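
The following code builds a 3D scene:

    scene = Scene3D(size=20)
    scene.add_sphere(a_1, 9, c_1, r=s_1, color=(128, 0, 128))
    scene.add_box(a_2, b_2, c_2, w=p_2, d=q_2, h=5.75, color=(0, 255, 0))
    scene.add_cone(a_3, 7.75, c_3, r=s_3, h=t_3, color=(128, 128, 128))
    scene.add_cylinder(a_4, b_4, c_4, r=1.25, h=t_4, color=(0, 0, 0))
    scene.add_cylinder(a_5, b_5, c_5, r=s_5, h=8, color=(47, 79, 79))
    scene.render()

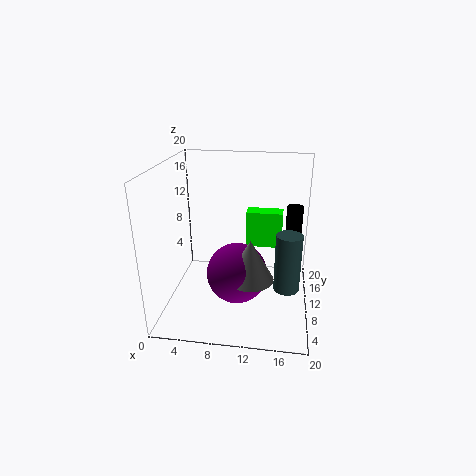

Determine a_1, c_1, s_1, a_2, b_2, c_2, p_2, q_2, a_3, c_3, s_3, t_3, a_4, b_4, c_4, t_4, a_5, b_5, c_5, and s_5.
a_1 = 10; c_1 = 5; s_1 = 4.25; a_2 = 10.25; b_2 = 16.75; c_2 = 5.5; p_2 = 5.75; q_2 = 2.75; a_3 = 12; c_3 = 5; s_3 = 3.25; t_3 = 5.75; a_4 = 17.75; b_4 = 16.5; c_4 = 4; t_4 = 8.75; a_5 = 17; b_5 = 8; c_5 = 3.75; s_5 = 1.75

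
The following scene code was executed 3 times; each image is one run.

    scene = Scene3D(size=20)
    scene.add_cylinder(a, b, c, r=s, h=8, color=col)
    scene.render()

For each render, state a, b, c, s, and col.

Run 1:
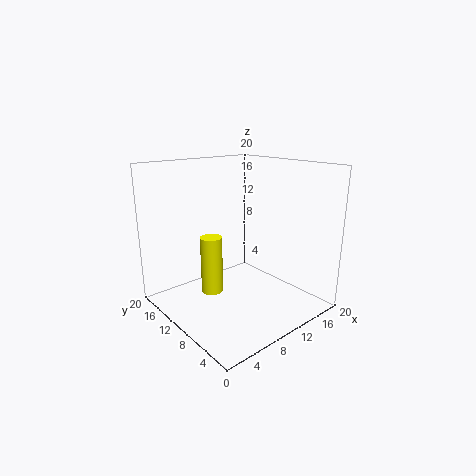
a = 6.5
b = 11.5
c = 2.5
s = 1.5
col = 'yellow'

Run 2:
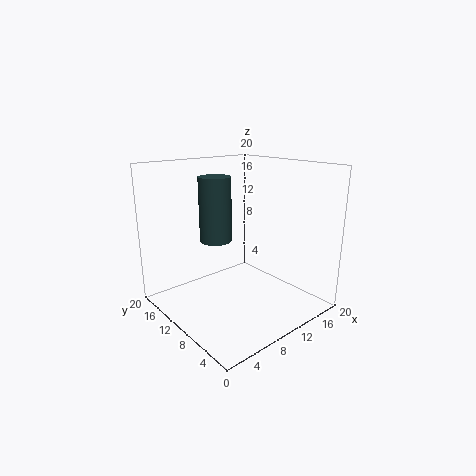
a = 5.5
b = 9
c = 11
s = 2
col = 'darkslategray'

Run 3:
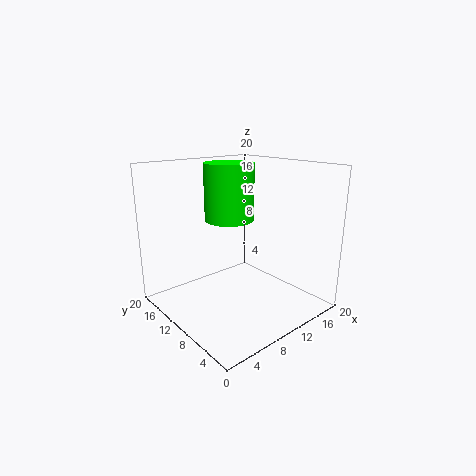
a = 10.5
b = 12.5
c = 12
s = 3.5
col = 'lime'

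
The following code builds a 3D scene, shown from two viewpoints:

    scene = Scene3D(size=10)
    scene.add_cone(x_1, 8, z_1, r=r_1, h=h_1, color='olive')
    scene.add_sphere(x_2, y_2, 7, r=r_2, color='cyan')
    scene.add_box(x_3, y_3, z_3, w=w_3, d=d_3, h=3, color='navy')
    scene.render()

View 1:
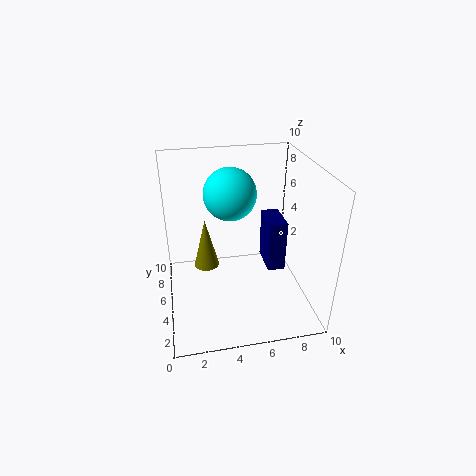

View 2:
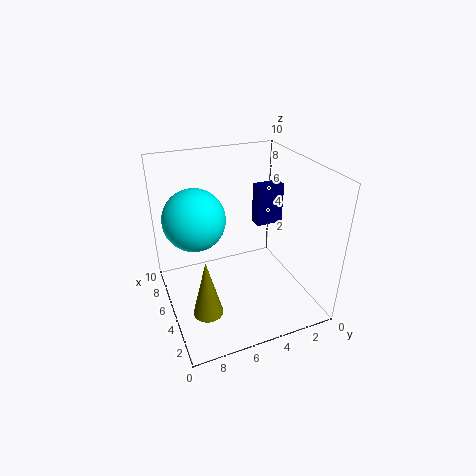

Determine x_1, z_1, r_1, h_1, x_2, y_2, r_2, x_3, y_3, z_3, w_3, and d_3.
x_1 = 3, z_1 = 1, r_1 = 1, h_1 = 4, x_2 = 5, y_2 = 8, r_2 = 2, x_3 = 6, y_3 = 1, z_3 = 5, w_3 = 1, d_3 = 2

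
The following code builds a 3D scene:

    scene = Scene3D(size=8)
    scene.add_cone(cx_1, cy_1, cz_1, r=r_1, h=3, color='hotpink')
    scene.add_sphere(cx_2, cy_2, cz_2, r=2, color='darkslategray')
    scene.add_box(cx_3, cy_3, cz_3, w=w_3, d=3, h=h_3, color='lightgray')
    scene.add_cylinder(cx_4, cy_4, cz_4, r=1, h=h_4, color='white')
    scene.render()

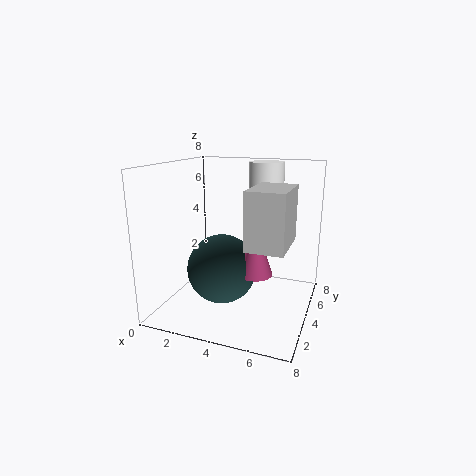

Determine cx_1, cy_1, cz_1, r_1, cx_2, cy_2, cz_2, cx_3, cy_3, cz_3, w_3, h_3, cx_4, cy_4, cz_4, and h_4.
cx_1 = 5; cy_1 = 4; cz_1 = 2; r_1 = 1; cx_2 = 3; cy_2 = 4; cz_2 = 2; cx_3 = 5; cy_3 = 2; cz_3 = 4; w_3 = 2; h_3 = 3; cx_4 = 5; cy_4 = 6; cz_4 = 6; h_4 = 2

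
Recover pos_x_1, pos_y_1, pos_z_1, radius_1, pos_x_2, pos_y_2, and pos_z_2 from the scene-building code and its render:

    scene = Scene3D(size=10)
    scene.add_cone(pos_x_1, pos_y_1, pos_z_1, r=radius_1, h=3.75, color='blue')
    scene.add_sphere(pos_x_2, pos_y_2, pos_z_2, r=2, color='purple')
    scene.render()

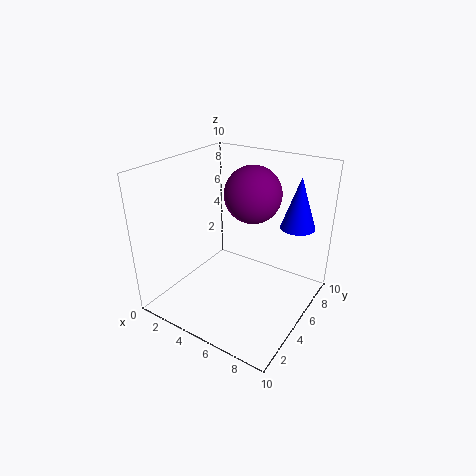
pos_x_1 = 8
pos_y_1 = 8.25
pos_z_1 = 5.25
radius_1 = 1.25
pos_x_2 = 5.25
pos_y_2 = 6.5
pos_z_2 = 7.75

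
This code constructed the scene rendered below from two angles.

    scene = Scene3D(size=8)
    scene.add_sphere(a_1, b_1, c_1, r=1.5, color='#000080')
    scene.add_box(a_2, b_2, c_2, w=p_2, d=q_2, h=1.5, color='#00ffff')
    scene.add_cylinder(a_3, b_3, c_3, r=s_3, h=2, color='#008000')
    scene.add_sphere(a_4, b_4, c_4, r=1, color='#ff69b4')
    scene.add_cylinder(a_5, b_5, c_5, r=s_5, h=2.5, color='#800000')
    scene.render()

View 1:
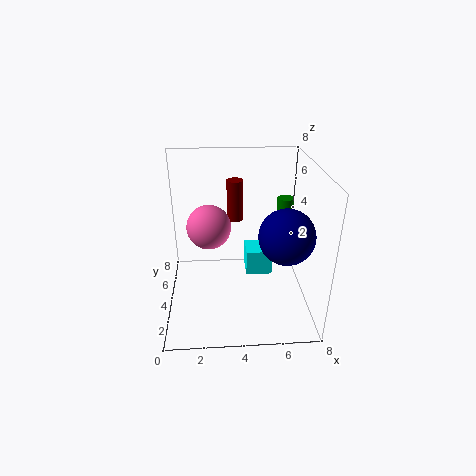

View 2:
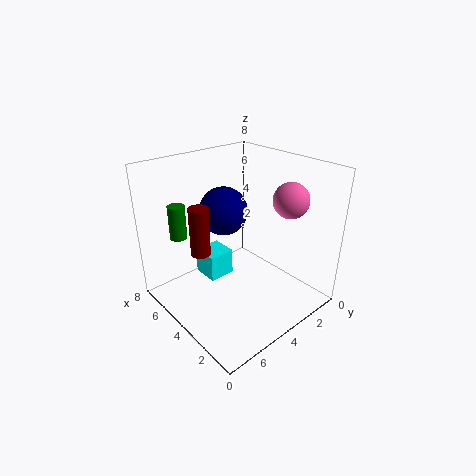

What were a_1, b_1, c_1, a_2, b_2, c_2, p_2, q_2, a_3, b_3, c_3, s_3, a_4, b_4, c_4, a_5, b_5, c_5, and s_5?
a_1 = 6.5
b_1 = 3
c_1 = 4.5
a_2 = 4.5
b_2 = 4
c_2 = 1.5
p_2 = 1.5
q_2 = 1.5
a_3 = 7
b_3 = 6
c_3 = 3.5
s_3 = 0.5
a_4 = 2.5
b_4 = 1.5
c_4 = 6
a_5 = 4
b_5 = 6.5
c_5 = 4
s_5 = 0.5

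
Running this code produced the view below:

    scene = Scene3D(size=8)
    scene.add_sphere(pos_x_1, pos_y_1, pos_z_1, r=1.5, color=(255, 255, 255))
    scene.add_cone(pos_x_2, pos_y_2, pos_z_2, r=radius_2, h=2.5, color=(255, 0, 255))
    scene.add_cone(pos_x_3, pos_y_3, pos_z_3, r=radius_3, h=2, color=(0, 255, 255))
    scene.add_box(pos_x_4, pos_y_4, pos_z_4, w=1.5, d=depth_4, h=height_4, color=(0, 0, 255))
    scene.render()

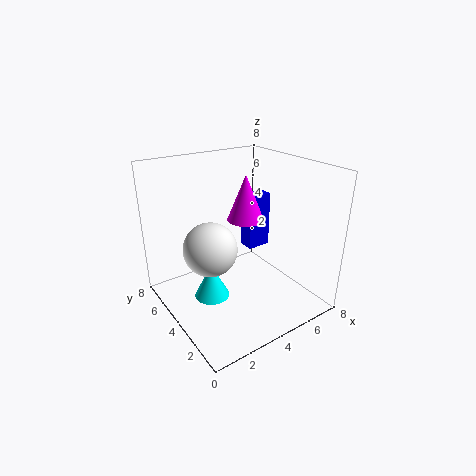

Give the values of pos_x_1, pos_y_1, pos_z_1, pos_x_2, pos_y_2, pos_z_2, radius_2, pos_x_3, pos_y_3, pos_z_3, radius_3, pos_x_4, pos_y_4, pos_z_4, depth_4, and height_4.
pos_x_1 = 2.5, pos_y_1 = 4.5, pos_z_1 = 3.5, pos_x_2 = 4.5, pos_y_2 = 4, pos_z_2 = 5, radius_2 = 1, pos_x_3 = 2.5, pos_y_3 = 4.5, pos_z_3 = 0.5, radius_3 = 1, pos_x_4 = 6, pos_y_4 = 5.5, pos_z_4 = 2, depth_4 = 1, height_4 = 3.5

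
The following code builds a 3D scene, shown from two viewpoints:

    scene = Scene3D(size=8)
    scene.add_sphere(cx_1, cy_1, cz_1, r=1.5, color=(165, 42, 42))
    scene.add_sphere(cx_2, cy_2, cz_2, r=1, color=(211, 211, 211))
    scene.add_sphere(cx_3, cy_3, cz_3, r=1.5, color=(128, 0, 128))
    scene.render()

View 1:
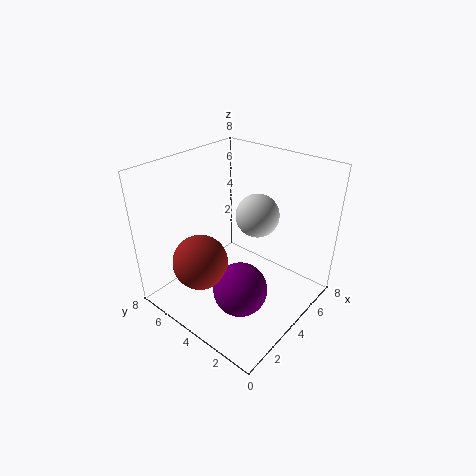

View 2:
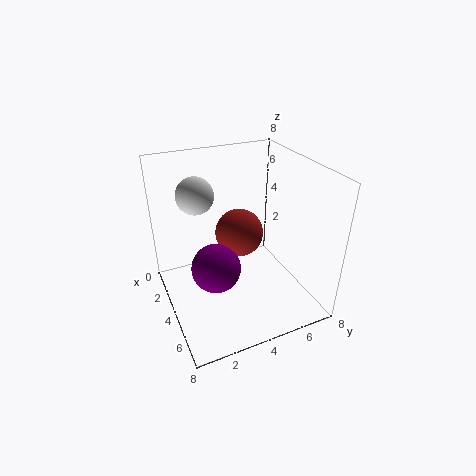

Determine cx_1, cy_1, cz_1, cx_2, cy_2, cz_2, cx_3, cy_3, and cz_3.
cx_1 = 2
cy_1 = 5
cz_1 = 3
cx_2 = 3
cy_2 = 2
cz_2 = 6.5
cx_3 = 3
cy_3 = 3
cz_3 = 1.5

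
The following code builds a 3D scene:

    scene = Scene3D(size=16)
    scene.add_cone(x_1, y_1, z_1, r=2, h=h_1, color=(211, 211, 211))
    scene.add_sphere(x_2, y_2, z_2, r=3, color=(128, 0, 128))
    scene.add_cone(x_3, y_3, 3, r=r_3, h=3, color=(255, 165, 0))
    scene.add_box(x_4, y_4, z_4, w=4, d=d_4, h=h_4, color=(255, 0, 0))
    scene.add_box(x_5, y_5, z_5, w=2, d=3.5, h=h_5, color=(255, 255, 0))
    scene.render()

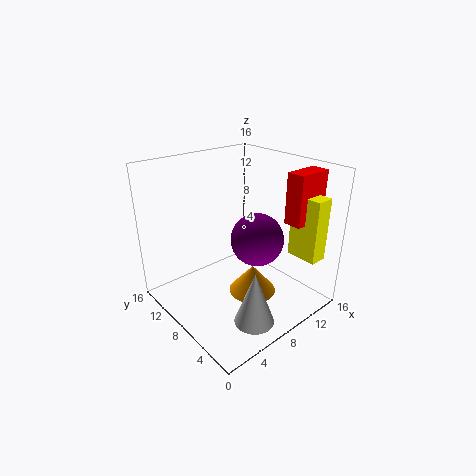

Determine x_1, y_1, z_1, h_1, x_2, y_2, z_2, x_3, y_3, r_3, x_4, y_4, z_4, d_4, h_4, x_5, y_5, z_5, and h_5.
x_1 = 5
y_1 = 2
z_1 = 2
h_1 = 5.5
x_2 = 10
y_2 = 7
z_2 = 7.5
x_3 = 7.5
y_3 = 5
r_3 = 2.5
x_4 = 11.5
y_4 = 2.5
z_4 = 10
d_4 = 2
h_4 = 5.5
x_5 = 12.5
y_5 = 1
z_5 = 6
h_5 = 7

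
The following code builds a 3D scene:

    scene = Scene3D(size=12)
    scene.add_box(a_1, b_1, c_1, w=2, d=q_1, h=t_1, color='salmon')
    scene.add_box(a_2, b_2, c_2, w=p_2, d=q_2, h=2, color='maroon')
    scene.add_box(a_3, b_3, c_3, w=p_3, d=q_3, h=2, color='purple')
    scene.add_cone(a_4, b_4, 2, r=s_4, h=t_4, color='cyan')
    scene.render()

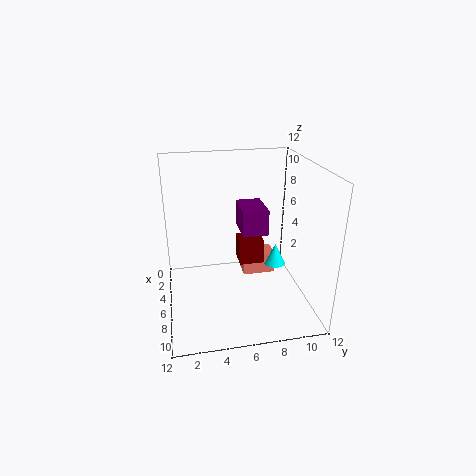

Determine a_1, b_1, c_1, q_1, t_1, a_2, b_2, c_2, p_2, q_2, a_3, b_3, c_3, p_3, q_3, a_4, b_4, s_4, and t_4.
a_1 = 2, b_1 = 7, c_1 = 1, q_1 = 3, t_1 = 2, a_2 = 5, b_2 = 6, c_2 = 4, p_2 = 2, q_2 = 2, a_3 = 5, b_3 = 6, c_3 = 7, p_3 = 3, q_3 = 2, a_4 = 4, b_4 = 10, s_4 = 1, t_4 = 2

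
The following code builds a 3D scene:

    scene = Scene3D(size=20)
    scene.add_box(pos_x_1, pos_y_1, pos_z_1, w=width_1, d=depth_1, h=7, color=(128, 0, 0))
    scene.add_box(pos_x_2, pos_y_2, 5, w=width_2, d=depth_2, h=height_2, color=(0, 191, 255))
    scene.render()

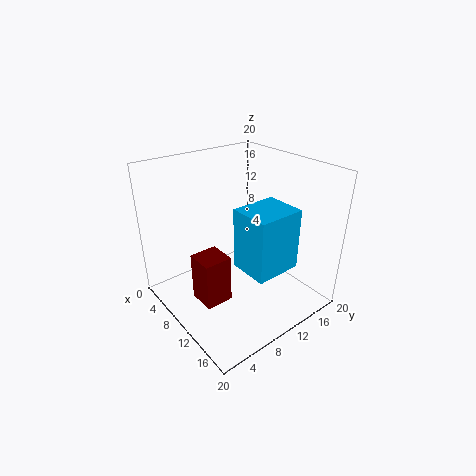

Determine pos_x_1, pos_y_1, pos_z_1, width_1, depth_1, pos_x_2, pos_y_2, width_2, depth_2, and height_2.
pos_x_1 = 7
pos_y_1 = 4
pos_z_1 = 1
width_1 = 4
depth_1 = 4
pos_x_2 = 9
pos_y_2 = 10
width_2 = 6
depth_2 = 7
height_2 = 9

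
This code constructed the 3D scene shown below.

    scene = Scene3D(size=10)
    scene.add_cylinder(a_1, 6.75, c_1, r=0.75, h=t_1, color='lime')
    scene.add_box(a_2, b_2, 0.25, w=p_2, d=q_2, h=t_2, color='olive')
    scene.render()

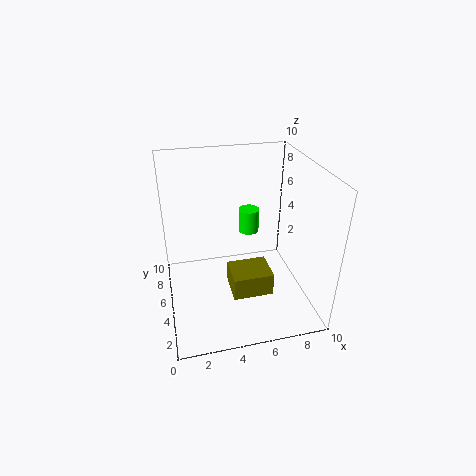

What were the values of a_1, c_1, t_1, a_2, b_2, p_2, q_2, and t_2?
a_1 = 6.25, c_1 = 4.5, t_1 = 1.75, a_2 = 4.5, b_2 = 4, p_2 = 3, q_2 = 2.5, t_2 = 1.75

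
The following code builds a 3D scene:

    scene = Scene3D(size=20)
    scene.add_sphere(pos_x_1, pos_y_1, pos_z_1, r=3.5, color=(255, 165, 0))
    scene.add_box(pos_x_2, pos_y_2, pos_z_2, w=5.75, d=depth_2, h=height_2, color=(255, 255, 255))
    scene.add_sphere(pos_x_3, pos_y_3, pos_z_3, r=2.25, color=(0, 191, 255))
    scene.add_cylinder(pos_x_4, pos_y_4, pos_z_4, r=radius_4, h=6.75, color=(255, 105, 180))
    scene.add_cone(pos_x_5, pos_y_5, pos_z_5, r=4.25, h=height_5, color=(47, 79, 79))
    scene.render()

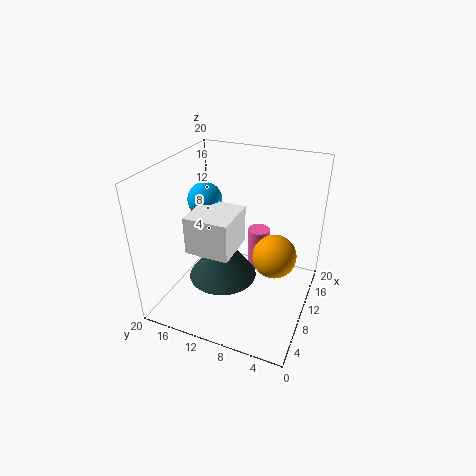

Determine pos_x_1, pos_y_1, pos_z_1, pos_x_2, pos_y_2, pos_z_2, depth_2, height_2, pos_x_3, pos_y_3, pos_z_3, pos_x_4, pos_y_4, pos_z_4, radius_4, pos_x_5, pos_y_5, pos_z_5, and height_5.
pos_x_1 = 16; pos_y_1 = 6.25; pos_z_1 = 4; pos_x_2 = 2.5; pos_y_2 = 8.25; pos_z_2 = 11.25; depth_2 = 5.5; height_2 = 4.75; pos_x_3 = 8.5; pos_y_3 = 14; pos_z_3 = 15.75; pos_x_4 = 17.5; pos_y_4 = 9.5; pos_z_4 = 0.75; radius_4 = 1.75; pos_x_5 = 5; pos_y_5 = 10; pos_z_5 = 7.5; height_5 = 5.75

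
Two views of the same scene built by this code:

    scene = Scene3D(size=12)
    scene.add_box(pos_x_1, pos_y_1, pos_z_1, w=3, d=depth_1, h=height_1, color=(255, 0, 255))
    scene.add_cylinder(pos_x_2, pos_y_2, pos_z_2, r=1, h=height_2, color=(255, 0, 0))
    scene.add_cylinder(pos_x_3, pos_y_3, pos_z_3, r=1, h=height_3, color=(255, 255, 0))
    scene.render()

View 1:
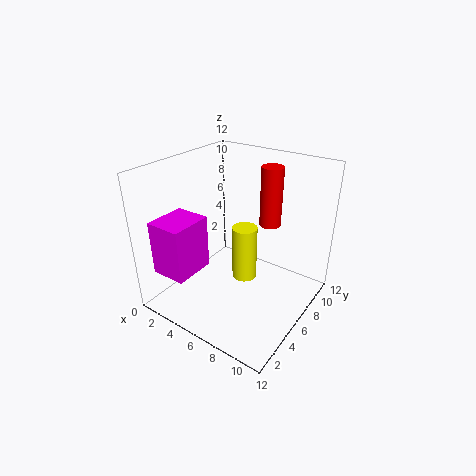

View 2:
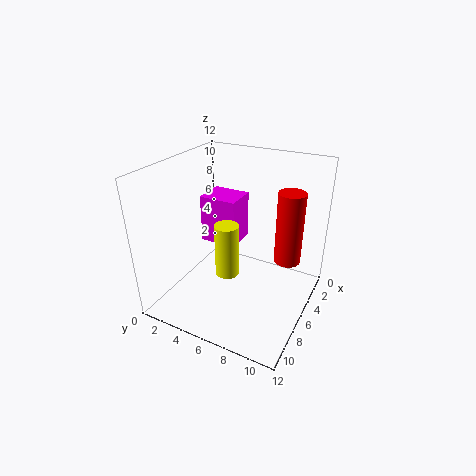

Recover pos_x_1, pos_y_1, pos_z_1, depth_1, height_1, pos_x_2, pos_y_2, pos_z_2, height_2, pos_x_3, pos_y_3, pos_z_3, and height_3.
pos_x_1 = 1
pos_y_1 = 1
pos_z_1 = 3.5
depth_1 = 3.5
height_1 = 4.5
pos_x_2 = 6.5
pos_y_2 = 10.5
pos_z_2 = 5.5
height_2 = 5.5
pos_x_3 = 7
pos_y_3 = 5.5
pos_z_3 = 3
height_3 = 4.5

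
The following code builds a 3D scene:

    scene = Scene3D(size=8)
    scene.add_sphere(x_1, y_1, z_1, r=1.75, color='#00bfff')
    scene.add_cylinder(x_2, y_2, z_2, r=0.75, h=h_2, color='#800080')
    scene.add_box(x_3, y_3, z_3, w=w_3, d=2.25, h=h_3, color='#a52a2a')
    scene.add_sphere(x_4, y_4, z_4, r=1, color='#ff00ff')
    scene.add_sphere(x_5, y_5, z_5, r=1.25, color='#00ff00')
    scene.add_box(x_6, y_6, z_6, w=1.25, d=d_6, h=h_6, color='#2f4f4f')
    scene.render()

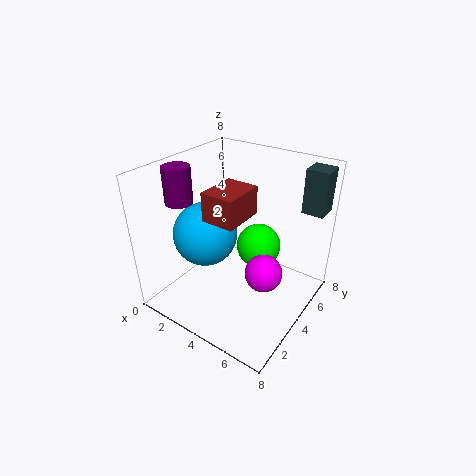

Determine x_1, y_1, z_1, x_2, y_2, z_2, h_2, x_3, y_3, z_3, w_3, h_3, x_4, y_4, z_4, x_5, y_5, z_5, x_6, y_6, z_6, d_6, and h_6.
x_1 = 2.5
y_1 = 3
z_1 = 4.25
x_2 = 1.25
y_2 = 2.5
z_2 = 6
h_2 = 2
x_3 = 3.25
y_3 = 2
z_3 = 5.75
w_3 = 1.75
h_3 = 1.5
x_4 = 6
y_4 = 3.5
z_4 = 2.75
x_5 = 4.75
y_5 = 5
z_5 = 3.25
x_6 = 6.5
y_6 = 6.5
z_6 = 5.25
d_6 = 1.25
h_6 = 2.5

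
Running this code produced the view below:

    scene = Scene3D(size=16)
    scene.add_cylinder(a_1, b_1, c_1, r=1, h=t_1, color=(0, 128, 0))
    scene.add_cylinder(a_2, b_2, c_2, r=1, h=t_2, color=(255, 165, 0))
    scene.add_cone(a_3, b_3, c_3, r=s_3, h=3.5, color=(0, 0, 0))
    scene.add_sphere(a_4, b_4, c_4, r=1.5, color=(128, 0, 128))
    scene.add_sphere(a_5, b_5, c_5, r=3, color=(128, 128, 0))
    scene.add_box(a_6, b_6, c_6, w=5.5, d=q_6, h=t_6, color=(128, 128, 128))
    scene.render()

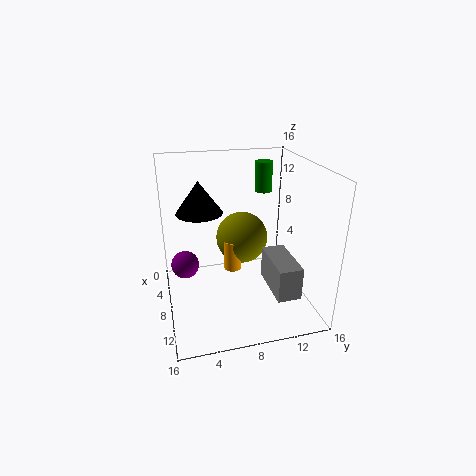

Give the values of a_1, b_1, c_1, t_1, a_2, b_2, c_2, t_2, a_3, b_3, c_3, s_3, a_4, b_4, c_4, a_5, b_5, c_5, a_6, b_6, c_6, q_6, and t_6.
a_1 = 4.5
b_1 = 12
c_1 = 12
t_1 = 3.5
a_2 = 7.5
b_2 = 7.5
c_2 = 4
t_2 = 3.5
a_3 = 7
b_3 = 4
c_3 = 11
s_3 = 2.5
a_4 = 8
b_4 = 2
c_4 = 5.5
a_5 = 6
b_5 = 9
c_5 = 7
a_6 = 9
b_6 = 10.5
c_6 = 3.5
q_6 = 2.5
t_6 = 3.5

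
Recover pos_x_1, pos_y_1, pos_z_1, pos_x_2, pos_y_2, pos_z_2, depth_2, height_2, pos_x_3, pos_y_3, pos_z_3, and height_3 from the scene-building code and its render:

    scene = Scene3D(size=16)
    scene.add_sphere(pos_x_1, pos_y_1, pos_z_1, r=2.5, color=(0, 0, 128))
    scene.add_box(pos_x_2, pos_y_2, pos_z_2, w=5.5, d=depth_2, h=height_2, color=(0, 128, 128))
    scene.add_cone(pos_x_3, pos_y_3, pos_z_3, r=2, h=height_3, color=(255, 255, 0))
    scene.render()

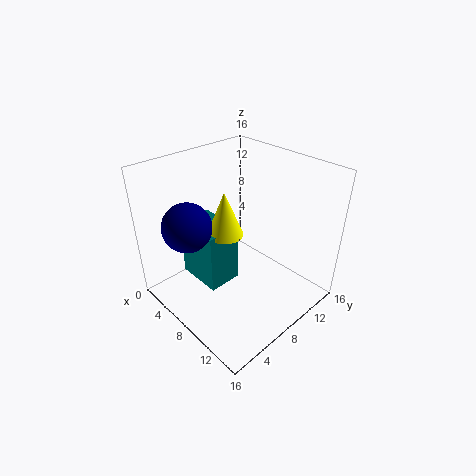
pos_x_1 = 6.5; pos_y_1 = 2.5; pos_z_1 = 11; pos_x_2 = 2; pos_y_2 = 4.5; pos_z_2 = 2; depth_2 = 4; height_2 = 7; pos_x_3 = 7; pos_y_3 = 7; pos_z_3 = 8.5; height_3 = 5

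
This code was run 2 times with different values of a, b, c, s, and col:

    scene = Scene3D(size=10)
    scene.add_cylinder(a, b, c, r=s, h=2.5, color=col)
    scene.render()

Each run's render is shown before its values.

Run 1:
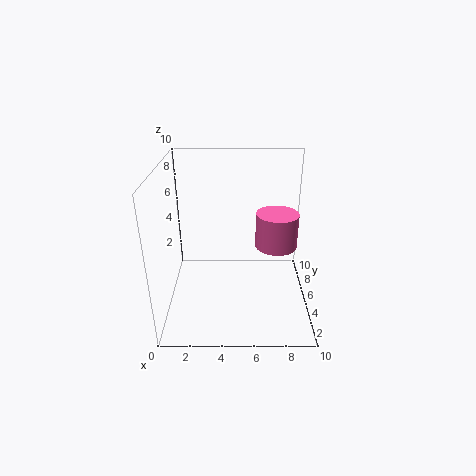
a = 7.75
b = 5.75
c = 4
s = 1.5
col = 'hotpink'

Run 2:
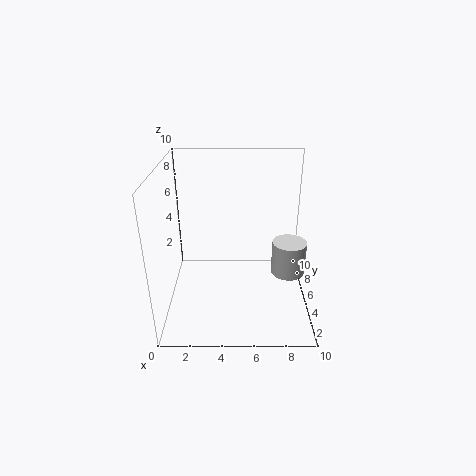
a = 8.75
b = 5.75
c = 1.75
s = 1.25
col = 'lightgray'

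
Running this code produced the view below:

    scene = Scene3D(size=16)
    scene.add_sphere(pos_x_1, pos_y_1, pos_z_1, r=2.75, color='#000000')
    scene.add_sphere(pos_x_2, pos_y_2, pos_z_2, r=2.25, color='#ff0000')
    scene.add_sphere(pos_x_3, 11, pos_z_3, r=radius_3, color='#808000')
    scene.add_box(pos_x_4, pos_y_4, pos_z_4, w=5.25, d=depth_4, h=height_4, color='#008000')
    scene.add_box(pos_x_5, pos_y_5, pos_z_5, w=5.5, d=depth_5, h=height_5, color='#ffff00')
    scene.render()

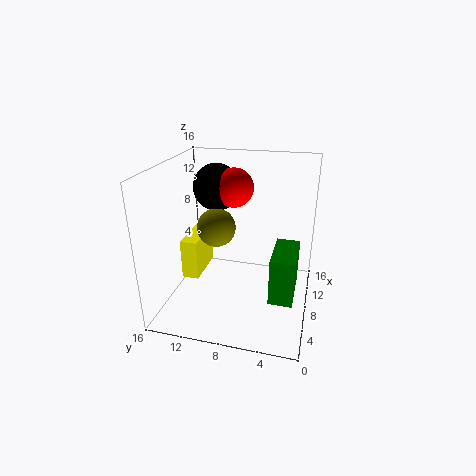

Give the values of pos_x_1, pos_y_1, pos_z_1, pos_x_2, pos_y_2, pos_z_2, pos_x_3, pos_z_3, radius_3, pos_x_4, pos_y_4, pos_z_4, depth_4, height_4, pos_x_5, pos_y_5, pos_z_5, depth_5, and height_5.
pos_x_1 = 11.5; pos_y_1 = 11.5; pos_z_1 = 12.5; pos_x_2 = 11; pos_y_2 = 9.25; pos_z_2 = 12.75; pos_x_3 = 9.5; pos_z_3 = 8.25; radius_3 = 2.25; pos_x_4 = 3.75; pos_y_4 = 1.25; pos_z_4 = 3; depth_4 = 2.5; height_4 = 5; pos_x_5 = 7.25; pos_y_5 = 12.75; pos_z_5 = 2.25; depth_5 = 2; height_5 = 4.75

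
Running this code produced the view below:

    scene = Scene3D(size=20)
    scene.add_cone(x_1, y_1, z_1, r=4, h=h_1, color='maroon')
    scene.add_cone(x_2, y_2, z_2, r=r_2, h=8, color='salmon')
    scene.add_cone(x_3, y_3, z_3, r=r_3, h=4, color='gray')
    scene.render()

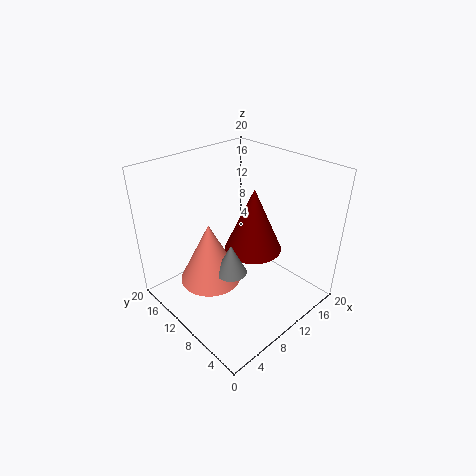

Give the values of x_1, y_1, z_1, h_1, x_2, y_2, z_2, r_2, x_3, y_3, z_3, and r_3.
x_1 = 12; y_1 = 9; z_1 = 8; h_1 = 9; x_2 = 5; y_2 = 10; z_2 = 6; r_2 = 4; x_3 = 6; y_3 = 7; z_3 = 8; r_3 = 2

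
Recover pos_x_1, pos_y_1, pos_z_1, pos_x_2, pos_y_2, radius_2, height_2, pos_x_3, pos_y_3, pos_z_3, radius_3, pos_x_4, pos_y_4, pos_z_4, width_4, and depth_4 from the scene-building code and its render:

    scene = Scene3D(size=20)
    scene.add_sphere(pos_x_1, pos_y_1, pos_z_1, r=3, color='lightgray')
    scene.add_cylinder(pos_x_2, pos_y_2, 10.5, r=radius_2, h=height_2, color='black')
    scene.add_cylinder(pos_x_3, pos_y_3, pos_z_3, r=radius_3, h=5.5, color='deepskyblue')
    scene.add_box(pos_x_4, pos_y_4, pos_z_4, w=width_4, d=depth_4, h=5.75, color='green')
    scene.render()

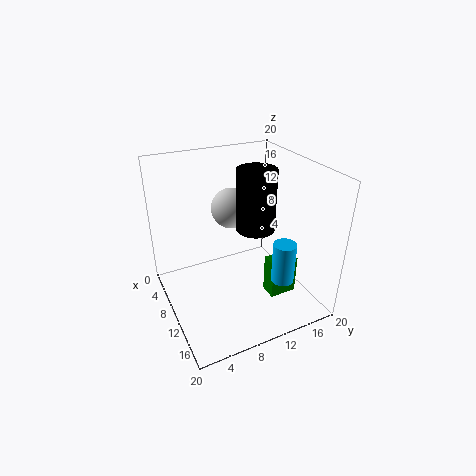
pos_x_1 = 5.25; pos_y_1 = 11.25; pos_z_1 = 12.25; pos_x_2 = 9.5; pos_y_2 = 13; radius_2 = 2.75; height_2 = 8.75; pos_x_3 = 16.25; pos_y_3 = 13.5; pos_z_3 = 6; radius_3 = 1.5; pos_x_4 = 11.25; pos_y_4 = 13.75; pos_z_4 = 0.75; width_4 = 2.5; depth_4 = 4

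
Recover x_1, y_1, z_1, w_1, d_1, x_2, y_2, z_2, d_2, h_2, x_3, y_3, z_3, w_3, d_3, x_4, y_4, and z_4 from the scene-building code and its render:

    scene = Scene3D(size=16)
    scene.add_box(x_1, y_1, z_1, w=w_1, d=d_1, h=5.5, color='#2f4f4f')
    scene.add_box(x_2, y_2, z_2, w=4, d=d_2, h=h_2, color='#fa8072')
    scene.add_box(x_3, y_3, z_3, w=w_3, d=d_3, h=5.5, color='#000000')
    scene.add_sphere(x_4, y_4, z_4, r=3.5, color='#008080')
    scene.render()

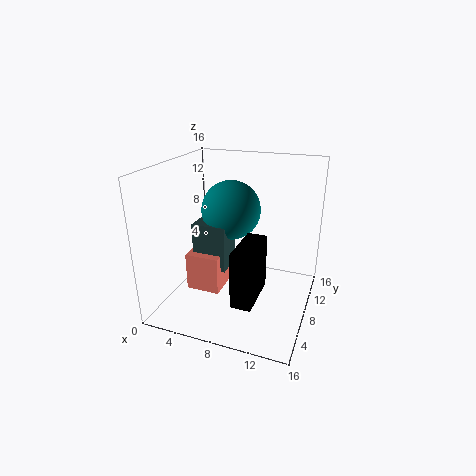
x_1 = 2.5, y_1 = 7.5, z_1 = 3.5, w_1 = 4, d_1 = 3.5, x_2 = 2, y_2 = 6.5, z_2 = 1, d_2 = 5.5, h_2 = 4.5, x_3 = 10, y_3 = 0.5, z_3 = 4.5, w_3 = 2, d_3 = 5, x_4 = 6, y_4 = 11, z_4 = 10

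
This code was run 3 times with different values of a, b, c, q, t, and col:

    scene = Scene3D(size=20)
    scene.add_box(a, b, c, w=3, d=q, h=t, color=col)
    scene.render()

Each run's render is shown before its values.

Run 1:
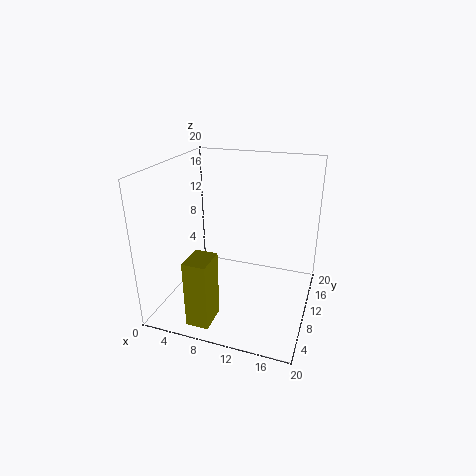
a = 6
b = 1
c = 1
q = 4
t = 9
col = 'olive'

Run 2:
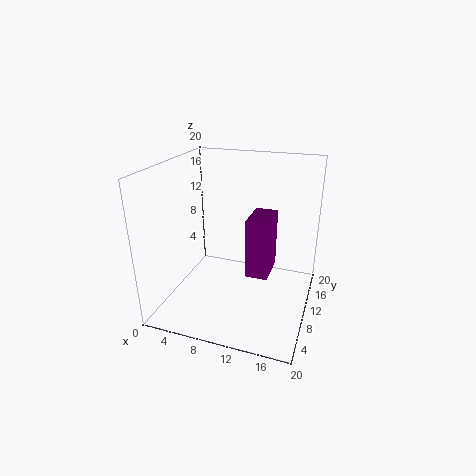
a = 12
b = 7
c = 6
q = 5
t = 8
col = 'purple'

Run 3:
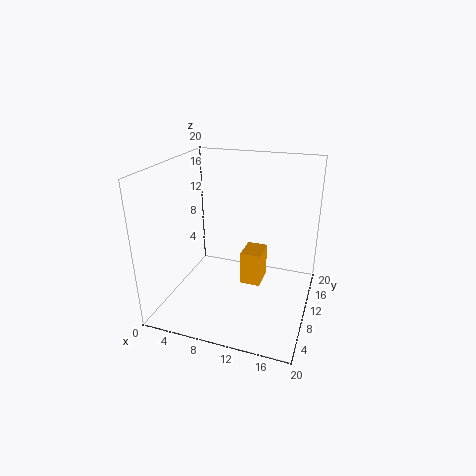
a = 10
b = 11
c = 2
q = 4
t = 5
col = 'orange'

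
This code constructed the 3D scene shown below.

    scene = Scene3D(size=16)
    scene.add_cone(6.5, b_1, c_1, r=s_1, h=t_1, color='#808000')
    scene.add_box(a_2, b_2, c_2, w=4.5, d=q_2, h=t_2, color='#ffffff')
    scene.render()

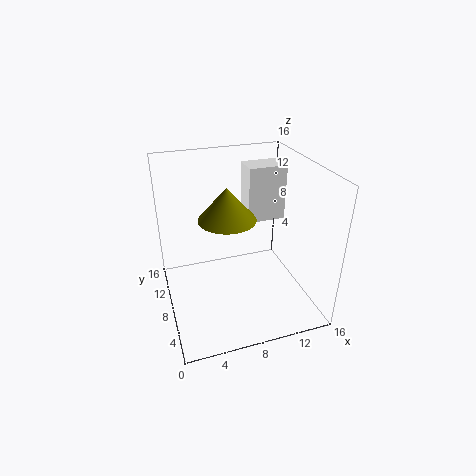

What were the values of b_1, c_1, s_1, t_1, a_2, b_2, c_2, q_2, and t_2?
b_1 = 7; c_1 = 11; s_1 = 3; t_1 = 3.5; a_2 = 10; b_2 = 10; c_2 = 8.5; q_2 = 3; t_2 = 6.5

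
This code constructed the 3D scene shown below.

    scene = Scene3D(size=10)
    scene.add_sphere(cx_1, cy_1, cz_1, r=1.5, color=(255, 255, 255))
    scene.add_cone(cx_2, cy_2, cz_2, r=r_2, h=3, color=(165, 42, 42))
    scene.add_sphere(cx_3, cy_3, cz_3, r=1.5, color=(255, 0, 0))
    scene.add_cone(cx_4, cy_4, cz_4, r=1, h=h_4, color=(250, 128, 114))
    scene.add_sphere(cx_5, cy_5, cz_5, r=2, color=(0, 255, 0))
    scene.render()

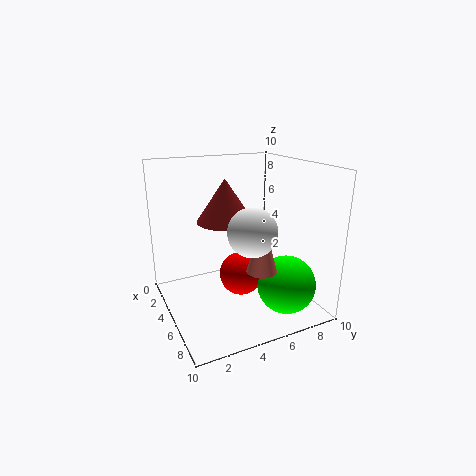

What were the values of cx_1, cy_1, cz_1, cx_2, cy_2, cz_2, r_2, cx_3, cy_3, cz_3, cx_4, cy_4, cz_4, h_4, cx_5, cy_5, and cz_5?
cx_1 = 8, cy_1 = 4.5, cz_1 = 6.5, cx_2 = 4, cy_2 = 4.5, cz_2 = 6, r_2 = 2, cx_3 = 5.5, cy_3 = 5, cz_3 = 2.5, cx_4 = 7.5, cy_4 = 5.5, cz_4 = 3.5, h_4 = 3.5, cx_5 = 7.5, cy_5 = 7.5, cz_5 = 2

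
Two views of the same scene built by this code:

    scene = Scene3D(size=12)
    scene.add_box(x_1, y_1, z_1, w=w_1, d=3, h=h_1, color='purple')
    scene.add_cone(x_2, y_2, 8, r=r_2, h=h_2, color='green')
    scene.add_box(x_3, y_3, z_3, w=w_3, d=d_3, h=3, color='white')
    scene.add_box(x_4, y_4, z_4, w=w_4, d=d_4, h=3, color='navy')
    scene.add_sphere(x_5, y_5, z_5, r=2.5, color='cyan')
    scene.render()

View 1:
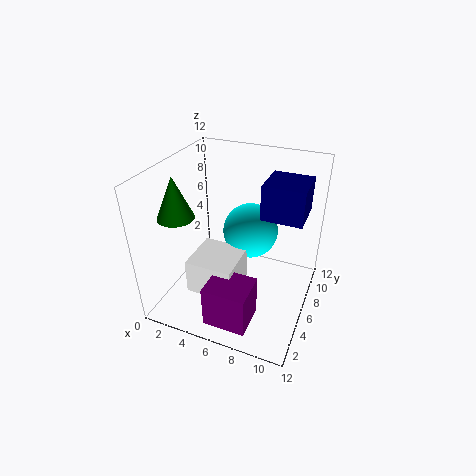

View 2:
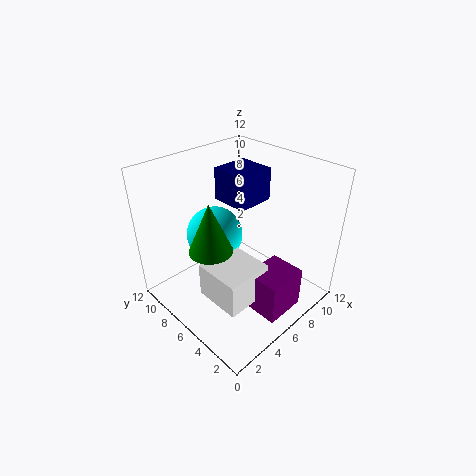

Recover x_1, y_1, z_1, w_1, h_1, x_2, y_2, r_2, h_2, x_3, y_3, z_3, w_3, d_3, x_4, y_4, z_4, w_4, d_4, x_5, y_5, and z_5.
x_1 = 5, y_1 = 1, z_1 = 0.5, w_1 = 3.5, h_1 = 3.5, x_2 = 1.5, y_2 = 4, r_2 = 1.5, h_2 = 3.5, x_3 = 2.5, y_3 = 3, z_3 = 1.5, w_3 = 4, d_3 = 4, x_4 = 7.5, y_4 = 7, z_4 = 7.5, w_4 = 3.5, d_4 = 3.5, x_5 = 6, y_5 = 9, z_5 = 5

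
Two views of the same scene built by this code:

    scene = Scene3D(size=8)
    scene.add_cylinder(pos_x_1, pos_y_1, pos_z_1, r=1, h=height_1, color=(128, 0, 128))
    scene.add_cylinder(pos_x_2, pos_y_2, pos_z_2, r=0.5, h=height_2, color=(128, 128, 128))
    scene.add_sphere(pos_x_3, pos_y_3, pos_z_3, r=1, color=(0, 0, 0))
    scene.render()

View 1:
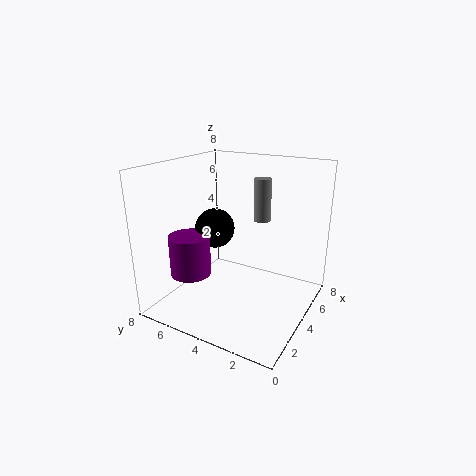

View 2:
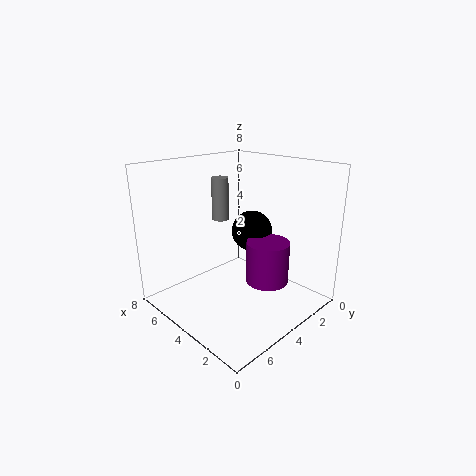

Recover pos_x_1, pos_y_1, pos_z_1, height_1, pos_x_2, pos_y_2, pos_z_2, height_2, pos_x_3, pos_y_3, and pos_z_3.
pos_x_1 = 1; pos_y_1 = 5; pos_z_1 = 3; height_1 = 2; pos_x_2 = 6; pos_y_2 = 3.5; pos_z_2 = 4.5; height_2 = 2.5; pos_x_3 = 2.5; pos_y_3 = 4.5; pos_z_3 = 5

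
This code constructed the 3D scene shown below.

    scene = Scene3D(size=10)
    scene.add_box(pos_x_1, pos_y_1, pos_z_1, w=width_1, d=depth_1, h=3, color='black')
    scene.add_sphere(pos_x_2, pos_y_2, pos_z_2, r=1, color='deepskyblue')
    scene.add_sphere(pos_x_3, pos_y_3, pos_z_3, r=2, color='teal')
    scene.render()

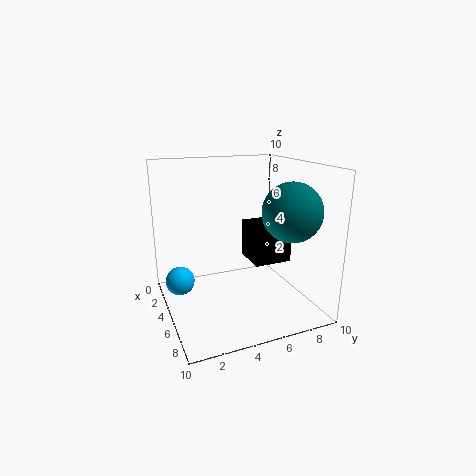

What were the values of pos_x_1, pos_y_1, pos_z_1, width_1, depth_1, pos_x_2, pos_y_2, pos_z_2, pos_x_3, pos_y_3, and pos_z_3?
pos_x_1 = 1
pos_y_1 = 7
pos_z_1 = 2
width_1 = 3
depth_1 = 3
pos_x_2 = 4
pos_y_2 = 1
pos_z_2 = 2
pos_x_3 = 7
pos_y_3 = 8
pos_z_3 = 7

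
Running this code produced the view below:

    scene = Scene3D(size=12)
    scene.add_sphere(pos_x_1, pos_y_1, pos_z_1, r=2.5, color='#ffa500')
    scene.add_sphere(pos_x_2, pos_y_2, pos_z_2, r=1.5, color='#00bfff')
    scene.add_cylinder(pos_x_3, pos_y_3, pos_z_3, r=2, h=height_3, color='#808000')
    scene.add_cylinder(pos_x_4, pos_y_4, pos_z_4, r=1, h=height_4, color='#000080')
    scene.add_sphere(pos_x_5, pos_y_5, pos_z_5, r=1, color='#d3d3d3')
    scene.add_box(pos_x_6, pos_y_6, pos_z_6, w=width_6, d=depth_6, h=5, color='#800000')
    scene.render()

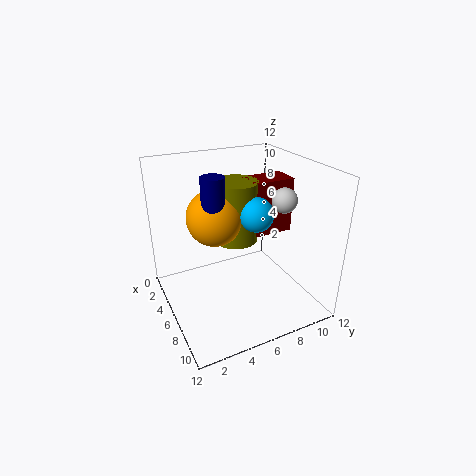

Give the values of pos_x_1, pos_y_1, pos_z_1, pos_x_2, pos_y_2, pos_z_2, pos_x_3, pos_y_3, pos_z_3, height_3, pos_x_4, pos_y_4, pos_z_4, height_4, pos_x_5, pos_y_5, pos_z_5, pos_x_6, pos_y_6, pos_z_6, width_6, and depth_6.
pos_x_1 = 3.5; pos_y_1 = 5; pos_z_1 = 7; pos_x_2 = 5.5; pos_y_2 = 8; pos_z_2 = 7.5; pos_x_3 = 3.5; pos_y_3 = 7; pos_z_3 = 4.5; height_3 = 5.5; pos_x_4 = 4.5; pos_y_4 = 4.5; pos_z_4 = 8; height_4 = 3; pos_x_5 = 8; pos_y_5 = 9; pos_z_5 = 9.5; pos_x_6 = 2.5; pos_y_6 = 8; pos_z_6 = 5; width_6 = 2.5; depth_6 = 4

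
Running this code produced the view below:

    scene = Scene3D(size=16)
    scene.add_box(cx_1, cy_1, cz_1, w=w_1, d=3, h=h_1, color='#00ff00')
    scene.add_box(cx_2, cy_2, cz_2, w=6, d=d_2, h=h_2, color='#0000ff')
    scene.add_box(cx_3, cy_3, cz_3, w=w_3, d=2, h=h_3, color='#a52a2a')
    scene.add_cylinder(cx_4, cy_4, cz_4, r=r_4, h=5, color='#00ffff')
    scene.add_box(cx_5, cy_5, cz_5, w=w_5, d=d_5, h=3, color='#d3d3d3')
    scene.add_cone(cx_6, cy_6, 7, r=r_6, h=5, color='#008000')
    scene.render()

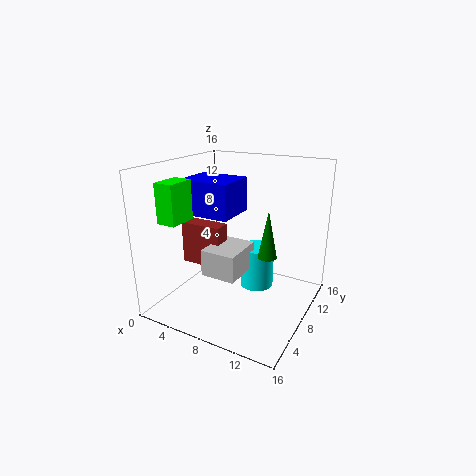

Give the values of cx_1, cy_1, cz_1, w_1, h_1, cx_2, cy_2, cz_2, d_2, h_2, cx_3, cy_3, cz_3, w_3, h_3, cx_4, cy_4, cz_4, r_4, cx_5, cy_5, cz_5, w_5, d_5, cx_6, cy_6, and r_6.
cx_1 = 3; cy_1 = 1; cz_1 = 11; w_1 = 2; h_1 = 4; cx_2 = 1; cy_2 = 7; cz_2 = 10; d_2 = 5; h_2 = 4; cx_3 = 1; cy_3 = 7; cz_3 = 4; w_3 = 5; h_3 = 5; cx_4 = 9; cy_4 = 11; cz_4 = 1; r_4 = 2; cx_5 = 5; cy_5 = 5; cz_5 = 4; w_5 = 4; d_5 = 5; cx_6 = 12; cy_6 = 7; r_6 = 1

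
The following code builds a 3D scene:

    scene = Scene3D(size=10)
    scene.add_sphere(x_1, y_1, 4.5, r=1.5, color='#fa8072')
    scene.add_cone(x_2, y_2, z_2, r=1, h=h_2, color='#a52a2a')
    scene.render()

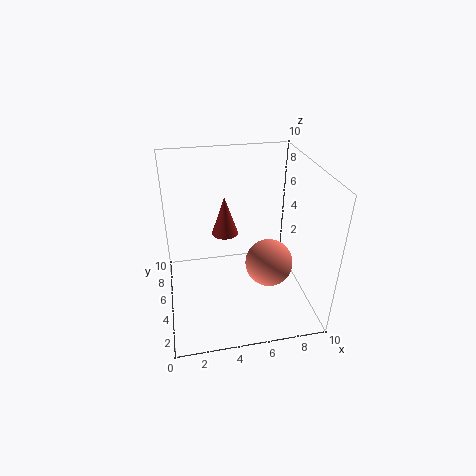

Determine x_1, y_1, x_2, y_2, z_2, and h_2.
x_1 = 6.5; y_1 = 2.5; x_2 = 4.5; y_2 = 7.5; z_2 = 4; h_2 = 3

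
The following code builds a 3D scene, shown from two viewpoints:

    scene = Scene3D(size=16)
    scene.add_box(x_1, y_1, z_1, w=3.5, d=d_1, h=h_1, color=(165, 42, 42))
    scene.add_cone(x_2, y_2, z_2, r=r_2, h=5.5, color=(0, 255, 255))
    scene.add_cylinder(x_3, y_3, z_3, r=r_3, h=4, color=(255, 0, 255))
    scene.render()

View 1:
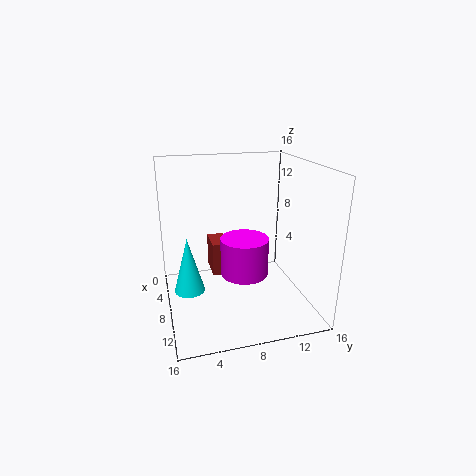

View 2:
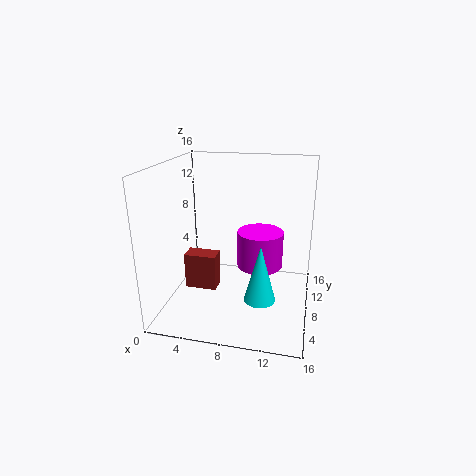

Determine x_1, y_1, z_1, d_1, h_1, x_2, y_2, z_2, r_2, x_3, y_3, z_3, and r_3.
x_1 = 2.5
y_1 = 5.5
z_1 = 2.5
d_1 = 2
h_1 = 4
x_2 = 11.5
y_2 = 2
z_2 = 4.5
r_2 = 1.5
x_3 = 10.5
y_3 = 8
z_3 = 5
r_3 = 2.5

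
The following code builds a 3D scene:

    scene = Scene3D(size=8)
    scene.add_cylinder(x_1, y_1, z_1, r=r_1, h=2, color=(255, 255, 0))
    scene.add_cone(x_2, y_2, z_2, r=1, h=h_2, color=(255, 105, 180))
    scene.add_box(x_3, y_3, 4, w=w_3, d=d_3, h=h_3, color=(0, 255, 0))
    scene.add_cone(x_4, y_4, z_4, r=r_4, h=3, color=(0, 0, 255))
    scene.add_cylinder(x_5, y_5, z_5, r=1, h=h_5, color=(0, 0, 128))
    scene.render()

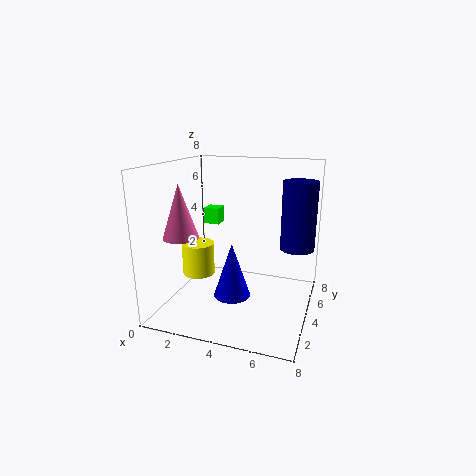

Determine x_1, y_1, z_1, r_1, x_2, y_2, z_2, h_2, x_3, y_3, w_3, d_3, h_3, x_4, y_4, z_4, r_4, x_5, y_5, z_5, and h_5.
x_1 = 1, y_1 = 5, z_1 = 1, r_1 = 1, x_2 = 1, y_2 = 3, z_2 = 4, h_2 = 3, x_3 = 1, y_3 = 6, w_3 = 1, d_3 = 1, h_3 = 1, x_4 = 4, y_4 = 3, z_4 = 1, r_4 = 1, x_5 = 7, y_5 = 6, z_5 = 3, h_5 = 4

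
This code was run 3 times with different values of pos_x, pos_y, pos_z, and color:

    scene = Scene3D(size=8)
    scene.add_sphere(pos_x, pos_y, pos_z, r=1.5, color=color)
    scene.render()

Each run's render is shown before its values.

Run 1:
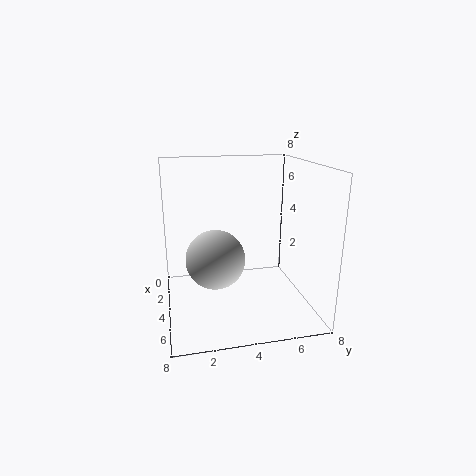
pos_x = 5.5
pos_y = 2.5
pos_z = 3.5
color = 'lightgray'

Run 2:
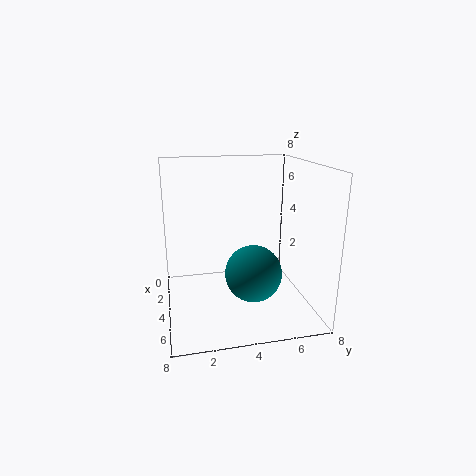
pos_x = 5.5
pos_y = 4.5
pos_z = 2.5
color = 'teal'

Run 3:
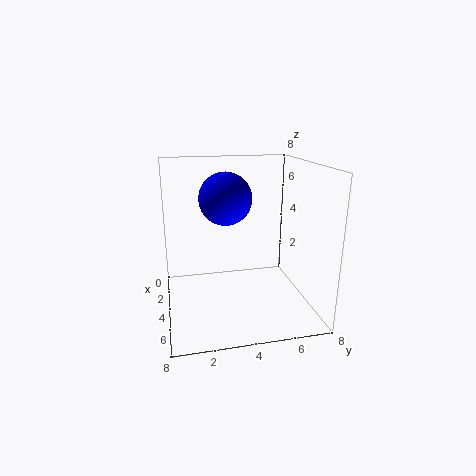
pos_x = 3
pos_y = 3.5
pos_z = 6
color = 'blue'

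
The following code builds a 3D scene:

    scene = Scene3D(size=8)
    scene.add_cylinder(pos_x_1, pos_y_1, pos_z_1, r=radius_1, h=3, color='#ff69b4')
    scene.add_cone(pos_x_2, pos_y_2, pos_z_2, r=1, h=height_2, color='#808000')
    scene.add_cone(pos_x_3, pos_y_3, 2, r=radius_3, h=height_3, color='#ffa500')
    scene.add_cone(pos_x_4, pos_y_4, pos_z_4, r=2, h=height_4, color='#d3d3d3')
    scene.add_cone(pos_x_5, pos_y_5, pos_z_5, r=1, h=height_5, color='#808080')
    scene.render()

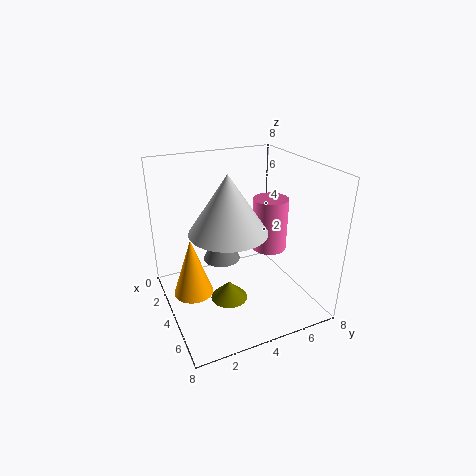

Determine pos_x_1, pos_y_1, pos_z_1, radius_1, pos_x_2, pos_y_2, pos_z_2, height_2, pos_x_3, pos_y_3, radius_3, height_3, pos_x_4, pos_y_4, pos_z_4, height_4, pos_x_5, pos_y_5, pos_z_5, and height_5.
pos_x_1 = 4
pos_y_1 = 6
pos_z_1 = 3
radius_1 = 1
pos_x_2 = 5
pos_y_2 = 3
pos_z_2 = 1
height_2 = 1
pos_x_3 = 5
pos_y_3 = 1
radius_3 = 1
height_3 = 3
pos_x_4 = 5
pos_y_4 = 3
pos_z_4 = 5
height_4 = 3
pos_x_5 = 4
pos_y_5 = 3
pos_z_5 = 3
height_5 = 2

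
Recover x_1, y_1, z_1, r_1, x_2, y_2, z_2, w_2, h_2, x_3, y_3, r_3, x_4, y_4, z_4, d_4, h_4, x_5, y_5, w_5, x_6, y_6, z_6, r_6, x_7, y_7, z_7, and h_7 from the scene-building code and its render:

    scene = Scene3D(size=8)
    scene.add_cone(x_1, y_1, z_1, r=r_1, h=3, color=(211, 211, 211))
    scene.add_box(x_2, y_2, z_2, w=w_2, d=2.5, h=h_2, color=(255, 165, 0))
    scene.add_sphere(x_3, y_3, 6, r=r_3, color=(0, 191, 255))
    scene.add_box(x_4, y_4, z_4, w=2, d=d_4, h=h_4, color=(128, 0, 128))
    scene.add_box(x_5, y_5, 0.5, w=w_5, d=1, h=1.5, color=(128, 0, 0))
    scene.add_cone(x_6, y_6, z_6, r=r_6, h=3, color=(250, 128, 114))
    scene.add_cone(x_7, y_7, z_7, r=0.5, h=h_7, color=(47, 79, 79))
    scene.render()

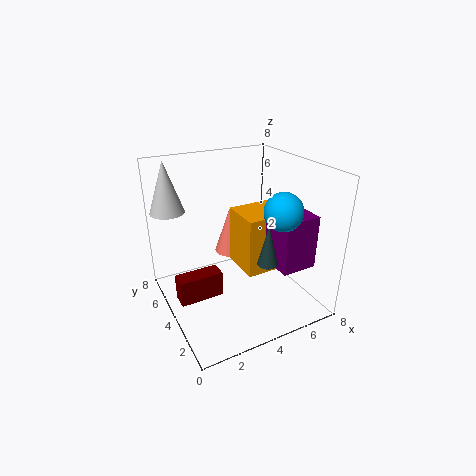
x_1 = 1; y_1 = 7; z_1 = 5; r_1 = 1; x_2 = 4.5; y_2 = 3.5; z_2 = 1.5; w_2 = 3; h_2 = 3.5; x_3 = 5.5; y_3 = 2; r_3 = 1; x_4 = 5.5; y_4 = 1.5; z_4 = 2.5; d_4 = 2; h_4 = 3; x_5 = 0.5; y_5 = 4; w_5 = 2.5; x_6 = 5; y_6 = 7; z_6 = 1.5; r_6 = 1; x_7 = 4; y_7 = 1; z_7 = 4; h_7 = 2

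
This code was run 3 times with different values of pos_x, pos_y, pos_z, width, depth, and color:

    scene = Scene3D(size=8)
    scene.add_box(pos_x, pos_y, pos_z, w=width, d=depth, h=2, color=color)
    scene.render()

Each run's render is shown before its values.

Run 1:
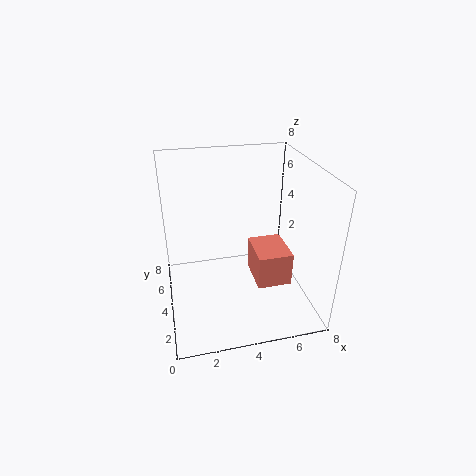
pos_x = 5
pos_y = 3
pos_z = 1
width = 2
depth = 2.5
color = 'salmon'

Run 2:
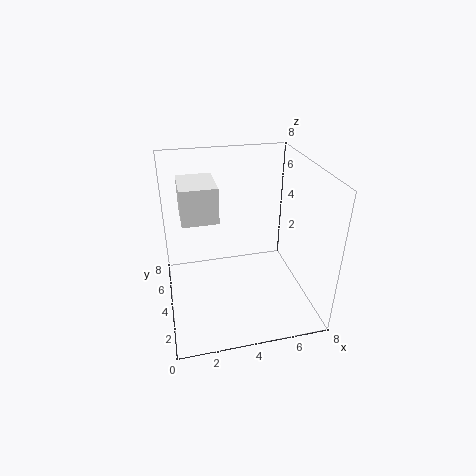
pos_x = 1
pos_y = 4
pos_z = 5
width = 2
depth = 2.5
color = 'white'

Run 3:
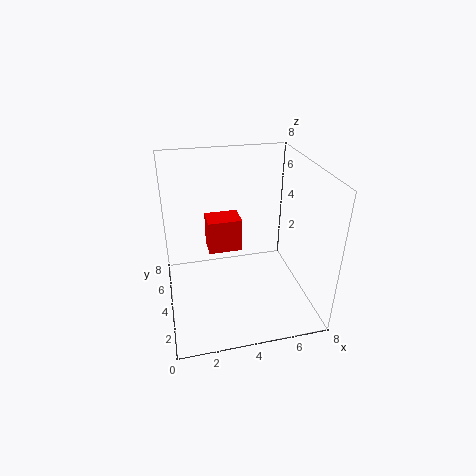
pos_x = 2.5
pos_y = 5
pos_z = 2.5
width = 2
depth = 1.5
color = 'red'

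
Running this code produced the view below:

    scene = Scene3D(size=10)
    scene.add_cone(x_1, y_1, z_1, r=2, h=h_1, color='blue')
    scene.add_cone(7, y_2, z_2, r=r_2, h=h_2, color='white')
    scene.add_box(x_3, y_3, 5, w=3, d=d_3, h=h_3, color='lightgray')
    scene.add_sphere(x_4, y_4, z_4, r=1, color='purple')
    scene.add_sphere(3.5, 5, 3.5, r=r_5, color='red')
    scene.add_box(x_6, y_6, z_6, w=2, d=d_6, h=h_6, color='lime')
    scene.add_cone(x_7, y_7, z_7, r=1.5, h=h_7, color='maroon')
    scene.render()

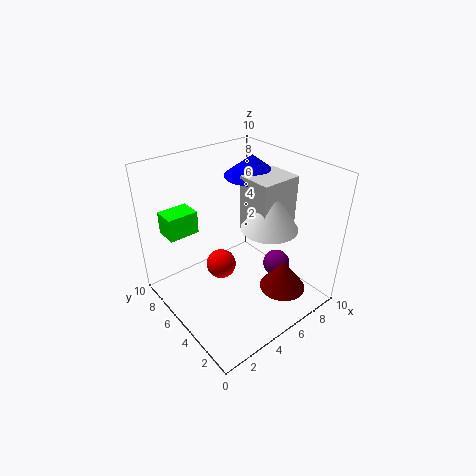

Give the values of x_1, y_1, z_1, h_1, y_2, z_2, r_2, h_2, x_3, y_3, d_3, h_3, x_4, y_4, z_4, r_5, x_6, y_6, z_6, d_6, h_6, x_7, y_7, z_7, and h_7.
x_1 = 7.5
y_1 = 6.5
z_1 = 8.5
h_1 = 1.5
y_2 = 4
z_2 = 5.5
r_2 = 2
h_2 = 3
x_3 = 6
y_3 = 3.5
d_3 = 2.5
h_3 = 4
x_4 = 8
y_4 = 4
z_4 = 2
r_5 = 1
x_6 = 0.5
y_6 = 6
z_6 = 6
d_6 = 1.5
h_6 = 1.5
x_7 = 6
y_7 = 1.5
z_7 = 2.5
h_7 = 2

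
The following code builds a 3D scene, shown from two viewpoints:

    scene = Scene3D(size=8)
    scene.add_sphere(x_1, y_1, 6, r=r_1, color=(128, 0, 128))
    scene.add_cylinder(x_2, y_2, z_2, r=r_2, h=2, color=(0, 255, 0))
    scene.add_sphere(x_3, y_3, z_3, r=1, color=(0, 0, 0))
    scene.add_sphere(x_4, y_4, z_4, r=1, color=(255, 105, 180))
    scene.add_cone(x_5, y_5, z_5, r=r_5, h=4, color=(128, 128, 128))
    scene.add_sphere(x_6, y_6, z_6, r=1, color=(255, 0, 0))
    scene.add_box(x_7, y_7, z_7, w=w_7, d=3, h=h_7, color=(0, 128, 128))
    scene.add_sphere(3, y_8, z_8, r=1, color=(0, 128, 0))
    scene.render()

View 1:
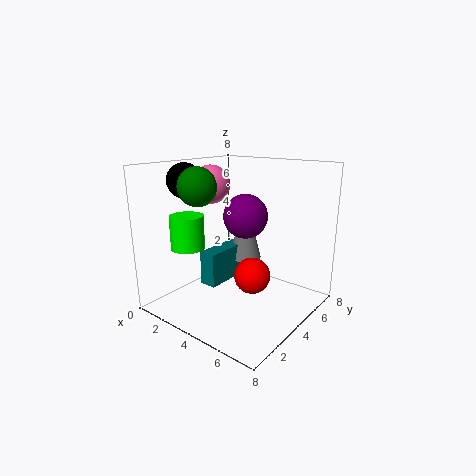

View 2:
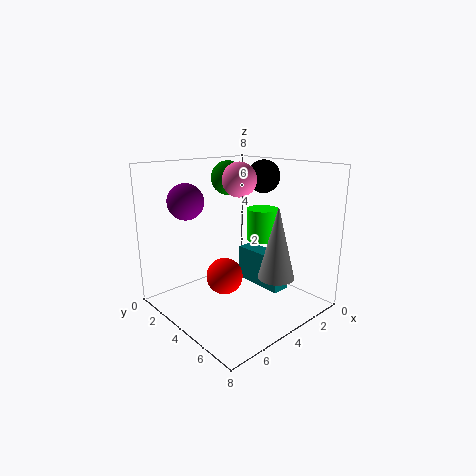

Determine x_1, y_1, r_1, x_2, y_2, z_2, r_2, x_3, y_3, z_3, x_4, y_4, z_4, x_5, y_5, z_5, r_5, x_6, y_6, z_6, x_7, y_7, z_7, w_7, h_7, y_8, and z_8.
x_1 = 6
y_1 = 2
r_1 = 1
x_2 = 1
y_2 = 3
z_2 = 3
r_2 = 1
x_3 = 1
y_3 = 3
z_3 = 7
x_4 = 3
y_4 = 3
z_4 = 7
x_5 = 3
y_5 = 6
z_5 = 2
r_5 = 1
x_6 = 5
y_6 = 4
z_6 = 2
x_7 = 2
y_7 = 3
z_7 = 1
w_7 = 1
h_7 = 2
y_8 = 2
z_8 = 7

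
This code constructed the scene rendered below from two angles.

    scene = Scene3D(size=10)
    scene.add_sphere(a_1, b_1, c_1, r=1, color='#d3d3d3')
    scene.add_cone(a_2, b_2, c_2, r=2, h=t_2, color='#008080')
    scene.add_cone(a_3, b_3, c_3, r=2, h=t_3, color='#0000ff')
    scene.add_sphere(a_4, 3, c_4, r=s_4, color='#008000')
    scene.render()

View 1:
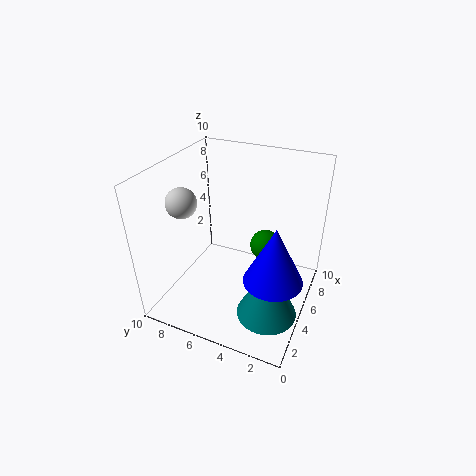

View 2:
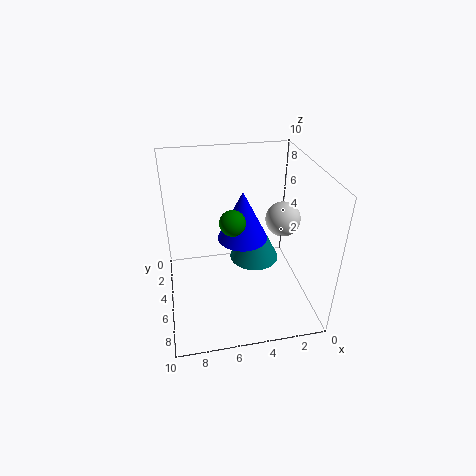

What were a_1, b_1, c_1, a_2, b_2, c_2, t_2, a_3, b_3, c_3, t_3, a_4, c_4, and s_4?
a_1 = 3
b_1 = 8
c_1 = 8
a_2 = 3
b_2 = 2
c_2 = 1
t_2 = 4
a_3 = 4
b_3 = 2
c_3 = 3
t_3 = 4
a_4 = 5
c_4 = 5
s_4 = 1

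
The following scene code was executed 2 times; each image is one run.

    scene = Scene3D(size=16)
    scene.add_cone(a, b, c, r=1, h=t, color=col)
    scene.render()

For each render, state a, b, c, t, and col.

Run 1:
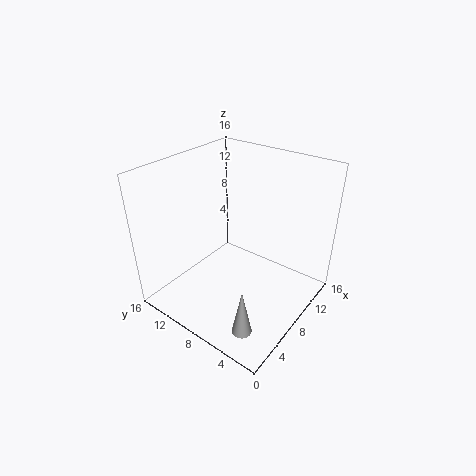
a = 2, b = 3, c = 2, t = 5, col = 'lightgray'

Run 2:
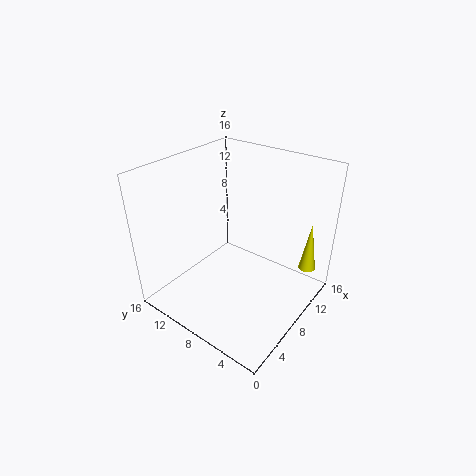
a = 14, b = 2, c = 3, t = 6, col = 'yellow'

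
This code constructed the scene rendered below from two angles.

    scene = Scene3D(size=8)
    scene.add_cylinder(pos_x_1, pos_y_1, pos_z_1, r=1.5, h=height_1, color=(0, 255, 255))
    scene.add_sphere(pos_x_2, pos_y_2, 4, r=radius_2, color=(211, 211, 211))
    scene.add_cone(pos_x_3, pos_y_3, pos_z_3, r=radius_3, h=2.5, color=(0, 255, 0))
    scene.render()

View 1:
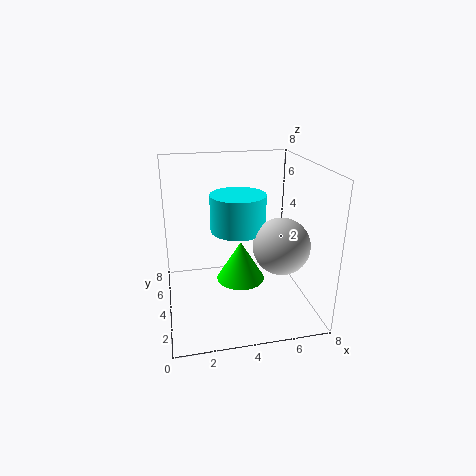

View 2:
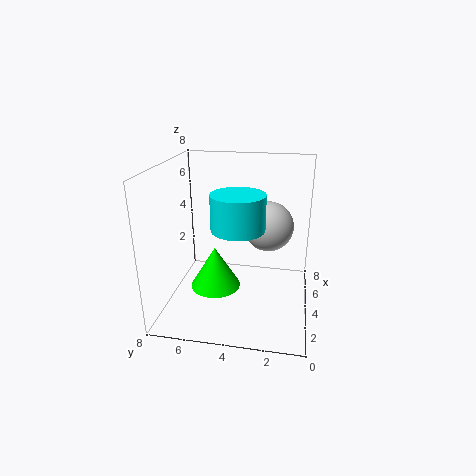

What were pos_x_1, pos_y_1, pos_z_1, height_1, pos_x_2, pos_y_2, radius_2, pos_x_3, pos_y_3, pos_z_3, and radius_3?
pos_x_1 = 4, pos_y_1 = 4, pos_z_1 = 4.5, height_1 = 2, pos_x_2 = 6, pos_y_2 = 2.5, radius_2 = 1.5, pos_x_3 = 4.5, pos_y_3 = 5.5, pos_z_3 = 0.5, radius_3 = 1.5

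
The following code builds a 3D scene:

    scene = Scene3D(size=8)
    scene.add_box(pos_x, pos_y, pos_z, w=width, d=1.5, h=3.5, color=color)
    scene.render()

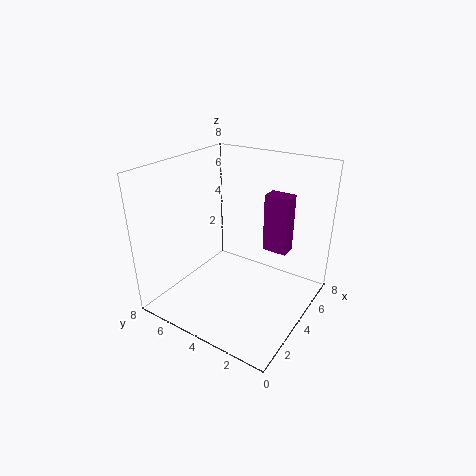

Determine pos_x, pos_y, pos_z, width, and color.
pos_x = 6, pos_y = 2, pos_z = 2.5, width = 1, color = 'purple'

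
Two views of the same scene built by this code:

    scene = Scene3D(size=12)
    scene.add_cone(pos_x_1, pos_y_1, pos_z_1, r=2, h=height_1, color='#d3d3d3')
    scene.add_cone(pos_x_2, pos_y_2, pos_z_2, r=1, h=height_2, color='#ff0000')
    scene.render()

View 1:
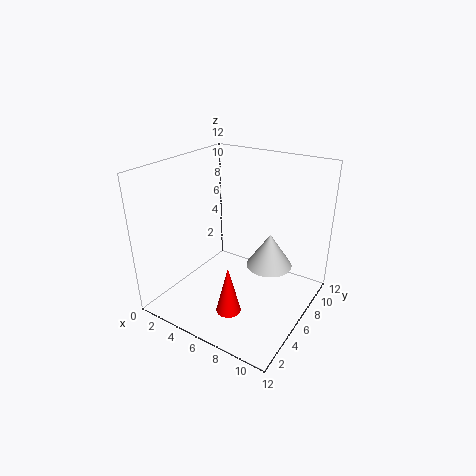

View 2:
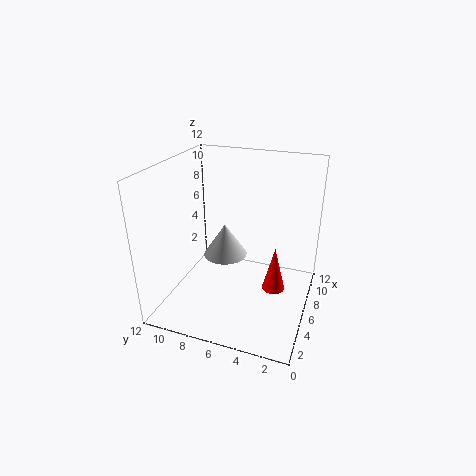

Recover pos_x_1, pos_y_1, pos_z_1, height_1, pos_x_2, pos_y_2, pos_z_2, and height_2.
pos_x_1 = 8, pos_y_1 = 8, pos_z_1 = 3, height_1 = 3, pos_x_2 = 7, pos_y_2 = 3, pos_z_2 = 1, height_2 = 4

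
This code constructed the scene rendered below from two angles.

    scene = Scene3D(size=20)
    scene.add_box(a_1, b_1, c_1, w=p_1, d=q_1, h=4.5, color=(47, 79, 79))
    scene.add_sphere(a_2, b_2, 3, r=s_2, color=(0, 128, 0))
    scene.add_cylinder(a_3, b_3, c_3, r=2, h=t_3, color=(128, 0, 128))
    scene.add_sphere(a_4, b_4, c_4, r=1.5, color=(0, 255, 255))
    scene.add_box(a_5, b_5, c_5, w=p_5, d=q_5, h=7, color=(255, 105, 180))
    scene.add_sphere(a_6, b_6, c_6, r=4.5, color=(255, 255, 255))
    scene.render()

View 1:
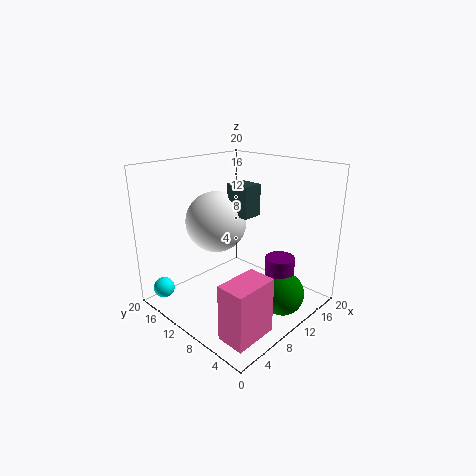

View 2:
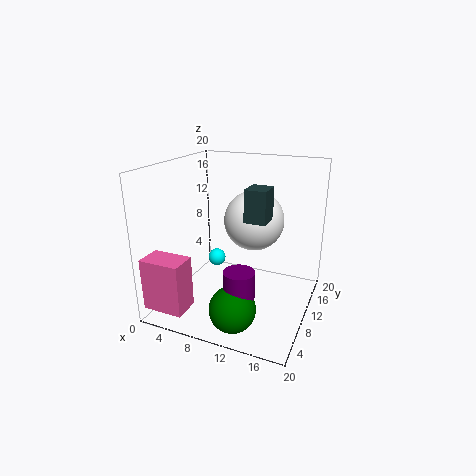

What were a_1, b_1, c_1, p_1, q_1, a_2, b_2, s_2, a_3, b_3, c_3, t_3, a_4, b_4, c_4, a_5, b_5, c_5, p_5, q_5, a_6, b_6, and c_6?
a_1 = 11; b_1 = 9.5; c_1 = 12.5; p_1 = 3; q_1 = 3.5; a_2 = 12; b_2 = 3.5; s_2 = 3; a_3 = 12.5; b_3 = 4.5; c_3 = 4.5; t_3 = 3.5; a_4 = 2.5; b_4 = 18; c_4 = 2; a_5 = 0.5; b_5 = 0.5; c_5 = 2; p_5 = 5.5; q_5 = 3.5; a_6 = 10.5; b_6 = 15; c_6 = 11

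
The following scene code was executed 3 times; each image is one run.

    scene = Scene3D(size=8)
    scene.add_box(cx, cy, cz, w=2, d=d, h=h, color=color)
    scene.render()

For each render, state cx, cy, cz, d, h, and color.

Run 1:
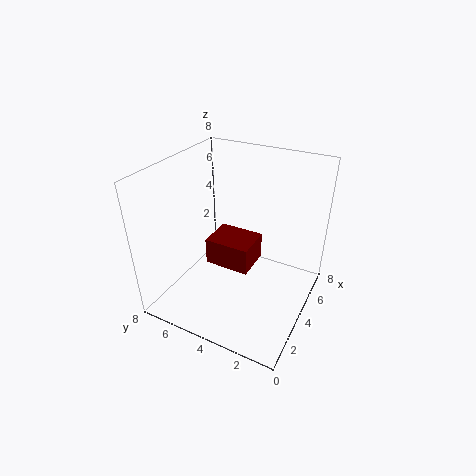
cx = 3
cy = 3
cz = 2.5
d = 2.5
h = 1.5
color = 'maroon'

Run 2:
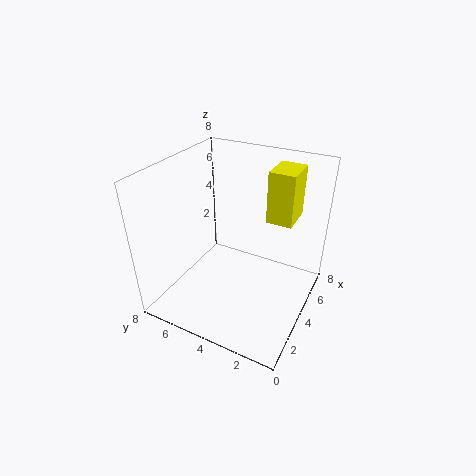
cx = 5.5
cy = 1.5
cz = 4.5
d = 1.5
h = 3
color = 'yellow'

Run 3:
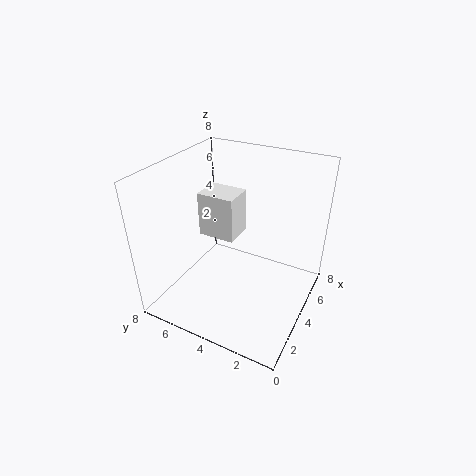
cx = 6
cy = 5.5
cz = 2
d = 2.5
h = 3
color = 'white'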